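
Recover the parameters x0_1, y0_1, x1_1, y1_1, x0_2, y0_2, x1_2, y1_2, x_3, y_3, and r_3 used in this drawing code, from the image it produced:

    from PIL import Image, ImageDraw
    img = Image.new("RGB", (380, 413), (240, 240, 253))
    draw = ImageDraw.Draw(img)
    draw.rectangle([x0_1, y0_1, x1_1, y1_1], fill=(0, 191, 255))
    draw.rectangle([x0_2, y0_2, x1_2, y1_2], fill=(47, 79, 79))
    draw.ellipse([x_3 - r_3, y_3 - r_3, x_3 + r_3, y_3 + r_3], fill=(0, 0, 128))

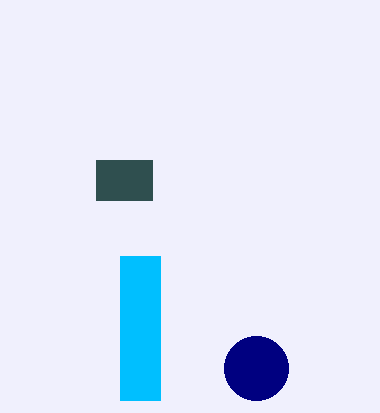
x0_1 = 120
y0_1 = 256
x1_1 = 160
y1_1 = 400
x0_2 = 96
y0_2 = 160
x1_2 = 152
y1_2 = 200
x_3 = 256
y_3 = 368
r_3 = 32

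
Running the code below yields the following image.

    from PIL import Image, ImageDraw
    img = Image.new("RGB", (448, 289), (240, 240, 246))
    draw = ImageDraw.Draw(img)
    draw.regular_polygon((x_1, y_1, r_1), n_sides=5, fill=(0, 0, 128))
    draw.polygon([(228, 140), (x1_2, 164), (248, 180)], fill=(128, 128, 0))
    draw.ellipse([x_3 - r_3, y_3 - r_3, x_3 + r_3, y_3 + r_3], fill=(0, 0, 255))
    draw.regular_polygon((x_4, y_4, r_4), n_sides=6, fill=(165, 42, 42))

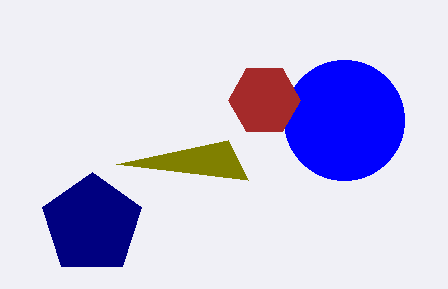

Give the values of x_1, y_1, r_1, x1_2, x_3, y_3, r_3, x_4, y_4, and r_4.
x_1 = 92, y_1 = 224, r_1 = 52, x1_2 = 116, x_3 = 344, y_3 = 120, r_3 = 60, x_4 = 264, y_4 = 100, r_4 = 36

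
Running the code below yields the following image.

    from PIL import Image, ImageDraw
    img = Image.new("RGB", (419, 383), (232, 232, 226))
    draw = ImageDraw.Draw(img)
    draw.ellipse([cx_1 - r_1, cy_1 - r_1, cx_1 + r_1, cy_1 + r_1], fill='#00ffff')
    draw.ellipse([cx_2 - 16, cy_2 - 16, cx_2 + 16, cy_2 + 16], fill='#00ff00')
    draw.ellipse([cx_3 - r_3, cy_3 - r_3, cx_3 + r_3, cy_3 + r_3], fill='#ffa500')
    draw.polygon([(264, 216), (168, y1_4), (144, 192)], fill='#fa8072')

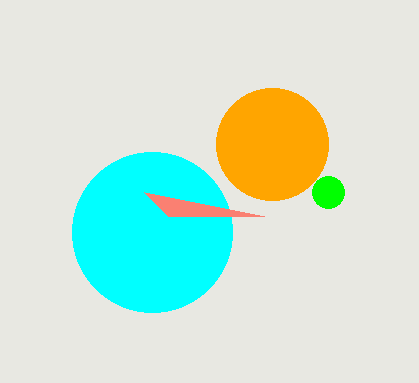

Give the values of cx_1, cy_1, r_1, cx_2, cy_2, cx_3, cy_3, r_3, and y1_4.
cx_1 = 152
cy_1 = 232
r_1 = 80
cx_2 = 328
cy_2 = 192
cx_3 = 272
cy_3 = 144
r_3 = 56
y1_4 = 216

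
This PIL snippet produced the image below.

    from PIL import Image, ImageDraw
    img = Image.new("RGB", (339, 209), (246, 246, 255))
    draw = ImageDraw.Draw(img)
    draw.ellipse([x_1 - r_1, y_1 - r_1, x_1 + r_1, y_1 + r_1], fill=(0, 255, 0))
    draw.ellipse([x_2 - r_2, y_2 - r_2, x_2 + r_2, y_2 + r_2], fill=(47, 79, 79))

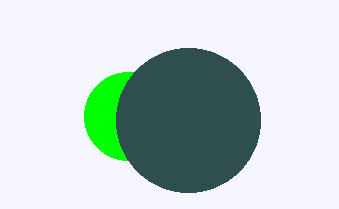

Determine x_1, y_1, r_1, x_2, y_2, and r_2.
x_1 = 128; y_1 = 116; r_1 = 44; x_2 = 188; y_2 = 120; r_2 = 72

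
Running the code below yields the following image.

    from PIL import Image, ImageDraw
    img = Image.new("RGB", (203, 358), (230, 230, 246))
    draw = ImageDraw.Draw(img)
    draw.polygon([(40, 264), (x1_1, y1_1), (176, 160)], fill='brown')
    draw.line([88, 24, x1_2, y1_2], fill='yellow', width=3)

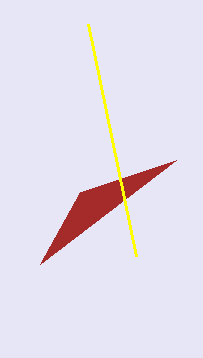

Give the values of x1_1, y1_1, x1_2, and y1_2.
x1_1 = 80; y1_1 = 192; x1_2 = 136; y1_2 = 256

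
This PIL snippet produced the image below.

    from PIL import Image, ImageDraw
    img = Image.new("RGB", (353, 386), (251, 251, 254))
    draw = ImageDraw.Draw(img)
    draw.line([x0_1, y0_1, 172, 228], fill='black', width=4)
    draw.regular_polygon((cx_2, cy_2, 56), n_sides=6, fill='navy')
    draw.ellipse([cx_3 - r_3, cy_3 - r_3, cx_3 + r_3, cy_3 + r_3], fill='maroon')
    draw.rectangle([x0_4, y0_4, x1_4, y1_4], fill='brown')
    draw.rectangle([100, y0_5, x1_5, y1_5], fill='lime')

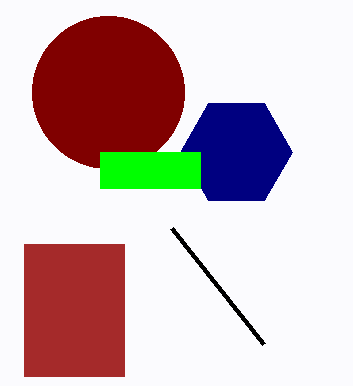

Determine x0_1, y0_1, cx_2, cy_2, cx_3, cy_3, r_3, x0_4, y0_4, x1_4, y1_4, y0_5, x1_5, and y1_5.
x0_1 = 264; y0_1 = 344; cx_2 = 236; cy_2 = 152; cx_3 = 108; cy_3 = 92; r_3 = 76; x0_4 = 24; y0_4 = 244; x1_4 = 124; y1_4 = 376; y0_5 = 152; x1_5 = 200; y1_5 = 188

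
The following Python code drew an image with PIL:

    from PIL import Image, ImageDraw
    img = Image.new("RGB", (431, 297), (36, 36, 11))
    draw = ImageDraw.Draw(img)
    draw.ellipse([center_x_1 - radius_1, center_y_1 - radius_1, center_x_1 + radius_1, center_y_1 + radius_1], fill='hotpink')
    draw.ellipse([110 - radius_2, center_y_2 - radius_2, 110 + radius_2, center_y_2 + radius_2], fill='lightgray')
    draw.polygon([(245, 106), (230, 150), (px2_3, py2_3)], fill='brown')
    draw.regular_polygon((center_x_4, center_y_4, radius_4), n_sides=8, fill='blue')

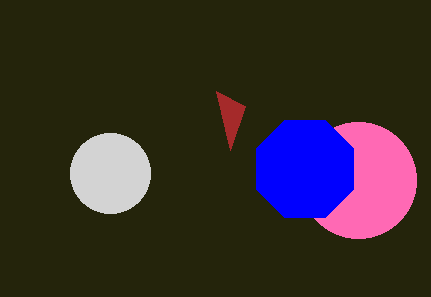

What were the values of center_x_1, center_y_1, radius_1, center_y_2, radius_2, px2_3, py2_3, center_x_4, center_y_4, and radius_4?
center_x_1 = 358
center_y_1 = 180
radius_1 = 58
center_y_2 = 173
radius_2 = 40
px2_3 = 216
py2_3 = 91
center_x_4 = 305
center_y_4 = 169
radius_4 = 53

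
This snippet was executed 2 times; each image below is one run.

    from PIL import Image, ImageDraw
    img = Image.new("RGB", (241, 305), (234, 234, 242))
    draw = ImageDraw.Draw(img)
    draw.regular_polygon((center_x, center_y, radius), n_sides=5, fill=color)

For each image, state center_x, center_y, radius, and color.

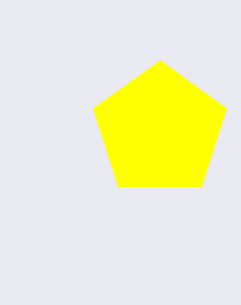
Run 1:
center_x = 160
center_y = 130
radius = 70
color = 'yellow'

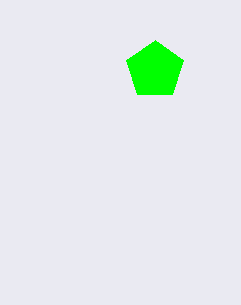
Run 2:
center_x = 155; center_y = 70; radius = 30; color = 'lime'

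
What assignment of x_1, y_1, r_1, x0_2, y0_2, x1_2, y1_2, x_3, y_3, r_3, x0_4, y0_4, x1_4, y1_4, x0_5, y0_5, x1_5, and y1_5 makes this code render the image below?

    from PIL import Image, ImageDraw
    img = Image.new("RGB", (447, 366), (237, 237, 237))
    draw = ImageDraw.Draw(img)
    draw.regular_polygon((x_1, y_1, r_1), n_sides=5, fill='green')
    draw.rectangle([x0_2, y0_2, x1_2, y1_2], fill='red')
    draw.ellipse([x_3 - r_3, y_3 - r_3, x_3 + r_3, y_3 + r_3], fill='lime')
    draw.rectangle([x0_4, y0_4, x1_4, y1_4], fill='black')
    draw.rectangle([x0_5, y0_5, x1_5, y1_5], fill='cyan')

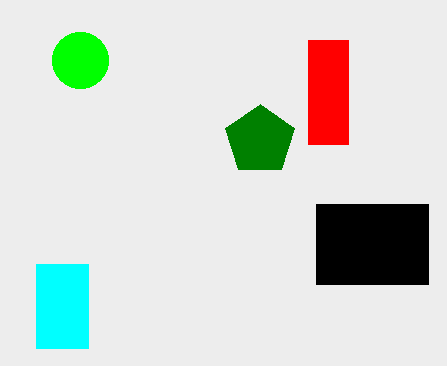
x_1 = 260; y_1 = 140; r_1 = 36; x0_2 = 308; y0_2 = 40; x1_2 = 348; y1_2 = 144; x_3 = 80; y_3 = 60; r_3 = 28; x0_4 = 316; y0_4 = 204; x1_4 = 428; y1_4 = 284; x0_5 = 36; y0_5 = 264; x1_5 = 88; y1_5 = 348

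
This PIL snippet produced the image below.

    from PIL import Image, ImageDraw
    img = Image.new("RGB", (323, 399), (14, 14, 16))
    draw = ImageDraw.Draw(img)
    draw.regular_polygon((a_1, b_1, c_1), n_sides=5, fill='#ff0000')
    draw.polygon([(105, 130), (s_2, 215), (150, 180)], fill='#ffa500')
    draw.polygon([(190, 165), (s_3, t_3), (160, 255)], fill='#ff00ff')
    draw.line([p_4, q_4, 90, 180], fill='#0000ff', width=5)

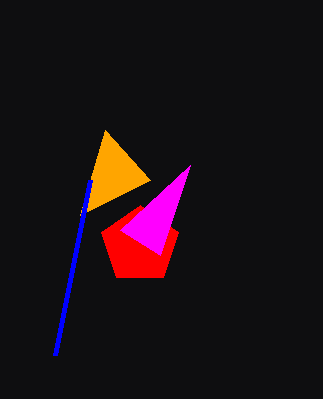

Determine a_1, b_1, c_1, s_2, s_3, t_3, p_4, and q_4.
a_1 = 140
b_1 = 245
c_1 = 40
s_2 = 80
s_3 = 120
t_3 = 230
p_4 = 55
q_4 = 355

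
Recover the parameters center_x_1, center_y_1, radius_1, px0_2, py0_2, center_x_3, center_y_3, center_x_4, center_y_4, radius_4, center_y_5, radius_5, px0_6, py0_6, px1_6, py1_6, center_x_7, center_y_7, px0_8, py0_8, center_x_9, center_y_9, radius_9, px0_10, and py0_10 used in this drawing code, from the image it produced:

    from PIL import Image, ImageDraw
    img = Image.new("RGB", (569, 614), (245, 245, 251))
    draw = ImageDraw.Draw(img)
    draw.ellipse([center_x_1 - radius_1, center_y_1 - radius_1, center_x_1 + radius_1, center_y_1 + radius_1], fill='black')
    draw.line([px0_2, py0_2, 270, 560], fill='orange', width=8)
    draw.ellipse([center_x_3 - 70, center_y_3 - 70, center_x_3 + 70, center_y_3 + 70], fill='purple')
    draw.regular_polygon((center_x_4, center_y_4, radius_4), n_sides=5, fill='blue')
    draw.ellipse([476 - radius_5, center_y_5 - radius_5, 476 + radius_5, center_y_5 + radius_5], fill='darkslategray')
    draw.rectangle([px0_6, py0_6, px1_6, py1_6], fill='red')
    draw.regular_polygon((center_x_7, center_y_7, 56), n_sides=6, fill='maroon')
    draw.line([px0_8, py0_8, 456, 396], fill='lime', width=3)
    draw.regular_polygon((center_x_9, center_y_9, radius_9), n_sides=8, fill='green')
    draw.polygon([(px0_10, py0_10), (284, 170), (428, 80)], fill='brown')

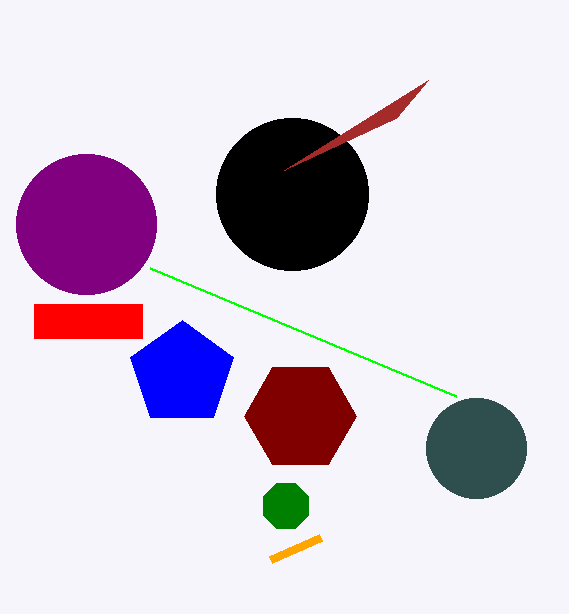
center_x_1 = 292, center_y_1 = 194, radius_1 = 76, px0_2 = 320, py0_2 = 538, center_x_3 = 86, center_y_3 = 224, center_x_4 = 182, center_y_4 = 374, radius_4 = 54, center_y_5 = 448, radius_5 = 50, px0_6 = 34, py0_6 = 304, px1_6 = 142, py1_6 = 338, center_x_7 = 300, center_y_7 = 416, px0_8 = 150, py0_8 = 268, center_x_9 = 286, center_y_9 = 506, radius_9 = 24, px0_10 = 396, py0_10 = 118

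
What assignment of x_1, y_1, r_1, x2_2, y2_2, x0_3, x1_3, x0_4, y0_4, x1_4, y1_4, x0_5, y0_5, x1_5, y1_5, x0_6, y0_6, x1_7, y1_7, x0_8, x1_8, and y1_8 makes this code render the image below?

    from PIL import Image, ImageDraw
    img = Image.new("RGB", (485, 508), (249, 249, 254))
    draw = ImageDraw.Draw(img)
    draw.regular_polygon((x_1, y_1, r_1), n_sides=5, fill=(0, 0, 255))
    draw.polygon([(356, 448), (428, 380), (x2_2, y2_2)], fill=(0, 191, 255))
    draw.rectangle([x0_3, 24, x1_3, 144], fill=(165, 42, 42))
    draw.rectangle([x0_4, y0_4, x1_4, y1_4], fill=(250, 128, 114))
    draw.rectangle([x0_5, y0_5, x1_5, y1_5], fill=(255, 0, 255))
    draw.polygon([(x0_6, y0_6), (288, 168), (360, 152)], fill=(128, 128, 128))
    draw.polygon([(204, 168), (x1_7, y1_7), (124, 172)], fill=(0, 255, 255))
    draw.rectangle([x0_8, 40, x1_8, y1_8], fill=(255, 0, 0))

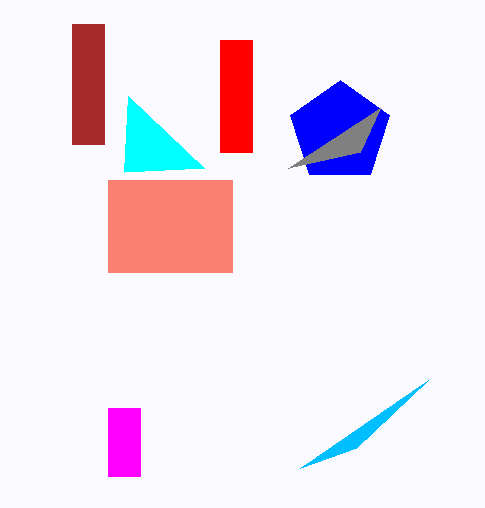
x_1 = 340; y_1 = 132; r_1 = 52; x2_2 = 300; y2_2 = 468; x0_3 = 72; x1_3 = 104; x0_4 = 108; y0_4 = 180; x1_4 = 232; y1_4 = 272; x0_5 = 108; y0_5 = 408; x1_5 = 140; y1_5 = 476; x0_6 = 380; y0_6 = 108; x1_7 = 128; y1_7 = 96; x0_8 = 220; x1_8 = 252; y1_8 = 152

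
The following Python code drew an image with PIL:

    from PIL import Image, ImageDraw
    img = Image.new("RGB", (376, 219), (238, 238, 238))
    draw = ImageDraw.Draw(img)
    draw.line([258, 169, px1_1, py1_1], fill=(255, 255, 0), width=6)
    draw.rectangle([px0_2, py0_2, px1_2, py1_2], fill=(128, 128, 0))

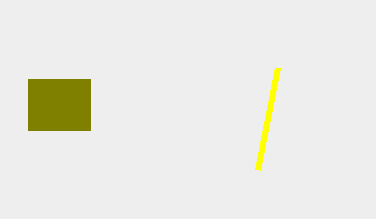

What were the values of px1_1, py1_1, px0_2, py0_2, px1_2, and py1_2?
px1_1 = 278, py1_1 = 67, px0_2 = 28, py0_2 = 79, px1_2 = 90, py1_2 = 130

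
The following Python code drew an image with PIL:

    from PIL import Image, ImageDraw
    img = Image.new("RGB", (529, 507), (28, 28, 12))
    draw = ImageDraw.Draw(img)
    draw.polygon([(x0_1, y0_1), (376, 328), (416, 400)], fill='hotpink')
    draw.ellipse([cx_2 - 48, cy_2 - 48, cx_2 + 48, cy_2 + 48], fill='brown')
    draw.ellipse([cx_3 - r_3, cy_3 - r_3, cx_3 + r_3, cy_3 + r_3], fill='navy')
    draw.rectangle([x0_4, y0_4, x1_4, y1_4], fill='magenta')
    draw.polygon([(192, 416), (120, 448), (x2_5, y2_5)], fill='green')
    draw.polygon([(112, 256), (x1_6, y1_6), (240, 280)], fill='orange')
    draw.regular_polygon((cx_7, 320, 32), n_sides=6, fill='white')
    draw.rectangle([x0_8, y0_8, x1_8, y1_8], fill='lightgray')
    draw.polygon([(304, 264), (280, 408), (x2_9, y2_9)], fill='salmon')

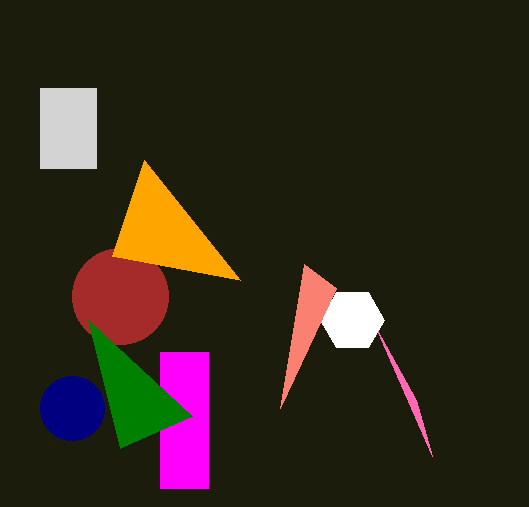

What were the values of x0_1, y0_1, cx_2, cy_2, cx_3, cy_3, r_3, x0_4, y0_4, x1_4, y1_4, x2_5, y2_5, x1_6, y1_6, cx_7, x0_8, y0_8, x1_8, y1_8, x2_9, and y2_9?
x0_1 = 432
y0_1 = 456
cx_2 = 120
cy_2 = 296
cx_3 = 72
cy_3 = 408
r_3 = 32
x0_4 = 160
y0_4 = 352
x1_4 = 208
y1_4 = 488
x2_5 = 88
y2_5 = 320
x1_6 = 144
y1_6 = 160
cx_7 = 352
x0_8 = 40
y0_8 = 88
x1_8 = 96
y1_8 = 168
x2_9 = 336
y2_9 = 288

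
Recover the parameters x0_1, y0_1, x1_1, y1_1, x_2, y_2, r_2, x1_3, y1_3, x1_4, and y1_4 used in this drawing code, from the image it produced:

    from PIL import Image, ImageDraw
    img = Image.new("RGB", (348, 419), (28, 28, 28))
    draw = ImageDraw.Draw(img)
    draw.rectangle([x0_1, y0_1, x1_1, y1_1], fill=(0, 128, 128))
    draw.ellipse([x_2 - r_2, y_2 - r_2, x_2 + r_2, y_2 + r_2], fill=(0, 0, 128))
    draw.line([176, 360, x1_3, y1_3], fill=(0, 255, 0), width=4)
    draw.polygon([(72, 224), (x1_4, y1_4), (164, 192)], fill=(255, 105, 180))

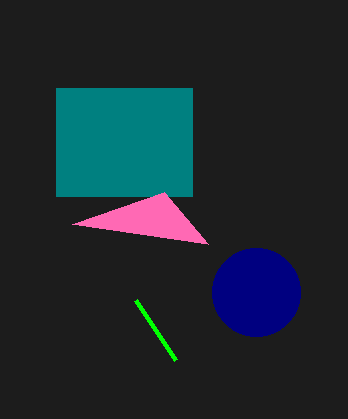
x0_1 = 56; y0_1 = 88; x1_1 = 192; y1_1 = 196; x_2 = 256; y_2 = 292; r_2 = 44; x1_3 = 136; y1_3 = 300; x1_4 = 208; y1_4 = 244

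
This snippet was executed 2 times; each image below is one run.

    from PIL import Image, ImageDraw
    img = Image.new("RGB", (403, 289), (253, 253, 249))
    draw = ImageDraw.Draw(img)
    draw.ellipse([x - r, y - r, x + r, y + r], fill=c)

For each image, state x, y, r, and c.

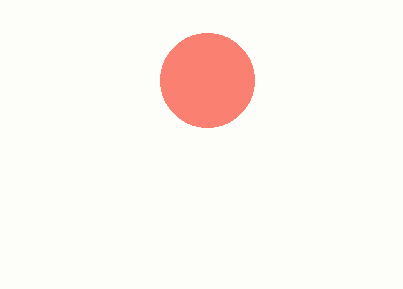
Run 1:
x = 207; y = 80; r = 47; c = 'salmon'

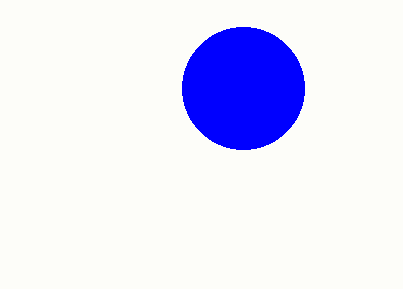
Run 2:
x = 243
y = 88
r = 61
c = 'blue'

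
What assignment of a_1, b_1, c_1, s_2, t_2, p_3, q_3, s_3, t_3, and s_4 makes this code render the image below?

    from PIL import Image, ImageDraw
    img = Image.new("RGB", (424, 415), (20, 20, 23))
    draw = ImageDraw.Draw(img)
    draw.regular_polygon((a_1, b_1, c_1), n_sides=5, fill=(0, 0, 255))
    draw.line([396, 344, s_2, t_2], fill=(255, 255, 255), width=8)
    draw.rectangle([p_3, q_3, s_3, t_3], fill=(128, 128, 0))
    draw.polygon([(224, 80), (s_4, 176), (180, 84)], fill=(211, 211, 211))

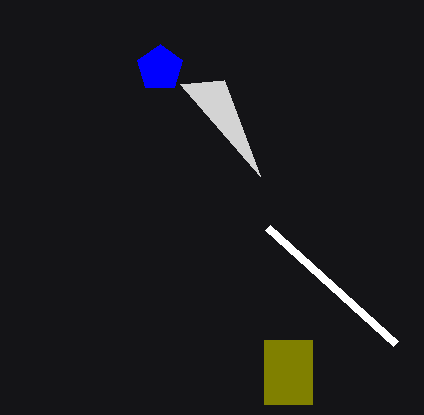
a_1 = 160; b_1 = 68; c_1 = 24; s_2 = 268; t_2 = 228; p_3 = 264; q_3 = 340; s_3 = 312; t_3 = 404; s_4 = 260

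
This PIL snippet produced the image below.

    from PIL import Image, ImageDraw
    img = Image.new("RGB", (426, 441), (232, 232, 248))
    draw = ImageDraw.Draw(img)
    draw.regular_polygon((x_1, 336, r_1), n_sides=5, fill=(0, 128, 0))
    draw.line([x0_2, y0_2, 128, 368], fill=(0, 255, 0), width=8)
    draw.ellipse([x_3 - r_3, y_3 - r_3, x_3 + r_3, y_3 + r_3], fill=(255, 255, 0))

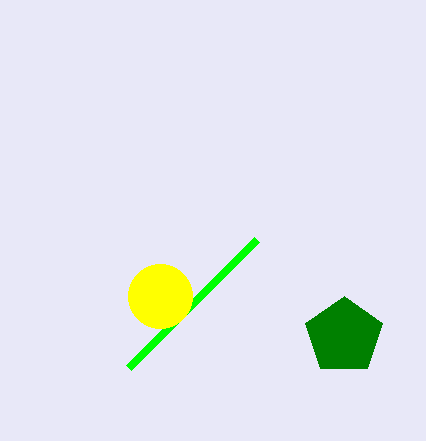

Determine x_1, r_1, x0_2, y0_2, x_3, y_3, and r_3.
x_1 = 344, r_1 = 40, x0_2 = 256, y0_2 = 240, x_3 = 160, y_3 = 296, r_3 = 32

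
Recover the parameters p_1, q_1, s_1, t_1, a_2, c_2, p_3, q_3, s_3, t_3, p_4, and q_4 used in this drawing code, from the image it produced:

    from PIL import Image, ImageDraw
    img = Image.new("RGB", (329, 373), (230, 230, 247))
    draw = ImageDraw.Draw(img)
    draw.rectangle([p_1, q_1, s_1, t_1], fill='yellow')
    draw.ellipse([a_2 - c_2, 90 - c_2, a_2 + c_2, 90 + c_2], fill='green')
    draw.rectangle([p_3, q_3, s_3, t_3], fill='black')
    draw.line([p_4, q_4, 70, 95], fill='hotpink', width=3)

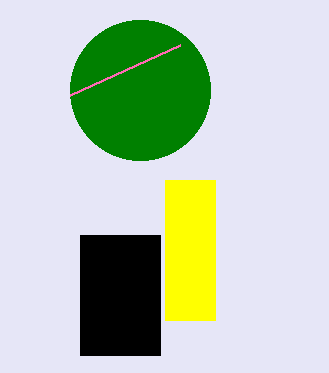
p_1 = 165
q_1 = 180
s_1 = 215
t_1 = 320
a_2 = 140
c_2 = 70
p_3 = 80
q_3 = 235
s_3 = 160
t_3 = 355
p_4 = 180
q_4 = 45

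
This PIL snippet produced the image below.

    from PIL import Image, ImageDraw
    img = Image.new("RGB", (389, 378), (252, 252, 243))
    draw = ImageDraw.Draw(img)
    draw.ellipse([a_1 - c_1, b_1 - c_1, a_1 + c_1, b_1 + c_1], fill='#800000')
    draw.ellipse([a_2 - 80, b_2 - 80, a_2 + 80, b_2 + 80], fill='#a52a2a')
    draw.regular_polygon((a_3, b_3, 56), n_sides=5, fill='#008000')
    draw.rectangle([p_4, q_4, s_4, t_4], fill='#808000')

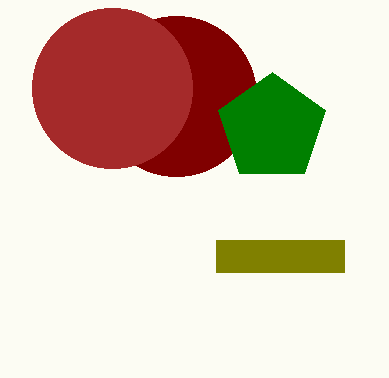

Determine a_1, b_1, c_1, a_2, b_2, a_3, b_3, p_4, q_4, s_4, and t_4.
a_1 = 176
b_1 = 96
c_1 = 80
a_2 = 112
b_2 = 88
a_3 = 272
b_3 = 128
p_4 = 216
q_4 = 240
s_4 = 344
t_4 = 272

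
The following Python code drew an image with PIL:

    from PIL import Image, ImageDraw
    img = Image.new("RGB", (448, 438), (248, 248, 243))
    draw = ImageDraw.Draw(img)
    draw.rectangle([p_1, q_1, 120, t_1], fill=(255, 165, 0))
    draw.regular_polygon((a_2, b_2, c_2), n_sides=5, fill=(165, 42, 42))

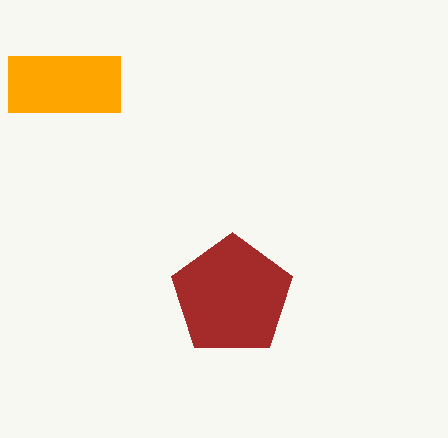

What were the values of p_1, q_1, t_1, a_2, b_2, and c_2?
p_1 = 8
q_1 = 56
t_1 = 112
a_2 = 232
b_2 = 296
c_2 = 64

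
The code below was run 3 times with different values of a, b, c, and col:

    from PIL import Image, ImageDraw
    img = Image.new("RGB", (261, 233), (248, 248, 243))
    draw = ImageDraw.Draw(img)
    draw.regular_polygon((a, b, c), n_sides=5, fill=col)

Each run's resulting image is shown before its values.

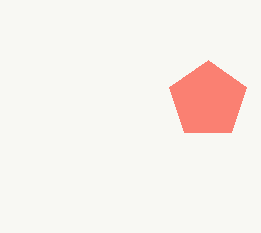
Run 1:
a = 208, b = 100, c = 40, col = 'salmon'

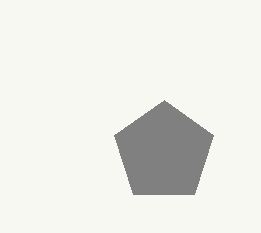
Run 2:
a = 164
b = 152
c = 52
col = 'gray'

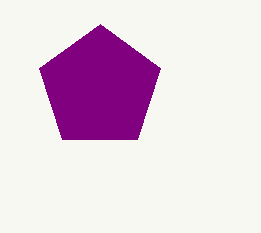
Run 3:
a = 100
b = 88
c = 64
col = 'purple'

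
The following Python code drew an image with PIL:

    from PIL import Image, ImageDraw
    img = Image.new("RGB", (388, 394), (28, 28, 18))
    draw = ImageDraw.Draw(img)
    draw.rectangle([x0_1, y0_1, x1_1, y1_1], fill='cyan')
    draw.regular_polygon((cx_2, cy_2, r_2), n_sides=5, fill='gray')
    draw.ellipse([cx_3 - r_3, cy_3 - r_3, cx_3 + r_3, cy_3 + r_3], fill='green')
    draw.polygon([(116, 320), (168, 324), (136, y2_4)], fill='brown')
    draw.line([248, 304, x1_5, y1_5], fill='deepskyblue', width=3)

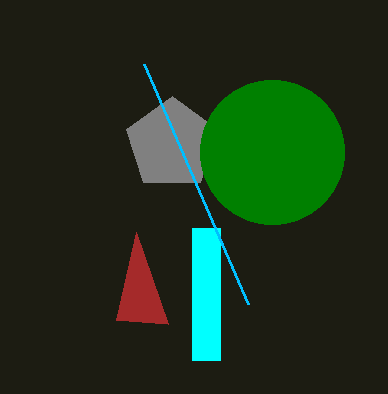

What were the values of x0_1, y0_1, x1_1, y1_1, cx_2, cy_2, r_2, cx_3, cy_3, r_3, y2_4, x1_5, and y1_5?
x0_1 = 192, y0_1 = 228, x1_1 = 220, y1_1 = 360, cx_2 = 172, cy_2 = 144, r_2 = 48, cx_3 = 272, cy_3 = 152, r_3 = 72, y2_4 = 232, x1_5 = 144, y1_5 = 64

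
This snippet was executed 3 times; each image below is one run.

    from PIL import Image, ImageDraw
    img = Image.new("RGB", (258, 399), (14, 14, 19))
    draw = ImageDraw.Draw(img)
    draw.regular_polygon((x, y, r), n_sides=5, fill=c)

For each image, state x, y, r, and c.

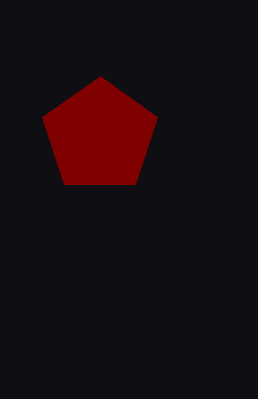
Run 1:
x = 100
y = 136
r = 60
c = 'maroon'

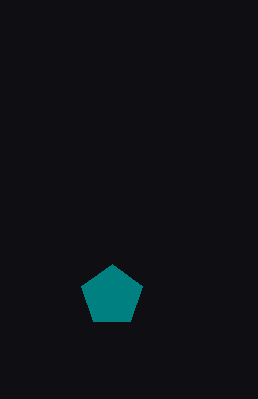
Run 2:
x = 112
y = 296
r = 32
c = 'teal'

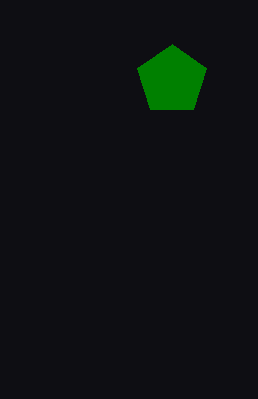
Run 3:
x = 172; y = 80; r = 36; c = 'green'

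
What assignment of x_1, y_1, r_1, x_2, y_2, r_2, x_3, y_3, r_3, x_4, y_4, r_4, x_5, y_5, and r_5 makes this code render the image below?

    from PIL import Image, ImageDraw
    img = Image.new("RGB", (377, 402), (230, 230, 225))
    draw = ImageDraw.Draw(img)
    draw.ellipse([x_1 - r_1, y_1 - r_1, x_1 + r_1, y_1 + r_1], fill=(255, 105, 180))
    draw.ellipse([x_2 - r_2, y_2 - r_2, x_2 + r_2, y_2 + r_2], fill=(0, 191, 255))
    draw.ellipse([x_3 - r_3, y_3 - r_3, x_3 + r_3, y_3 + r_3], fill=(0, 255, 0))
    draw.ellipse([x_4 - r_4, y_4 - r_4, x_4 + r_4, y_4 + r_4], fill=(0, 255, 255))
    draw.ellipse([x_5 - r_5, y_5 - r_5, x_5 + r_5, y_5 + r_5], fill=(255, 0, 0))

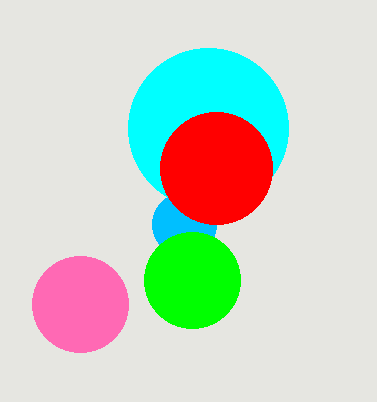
x_1 = 80, y_1 = 304, r_1 = 48, x_2 = 184, y_2 = 224, r_2 = 32, x_3 = 192, y_3 = 280, r_3 = 48, x_4 = 208, y_4 = 128, r_4 = 80, x_5 = 216, y_5 = 168, r_5 = 56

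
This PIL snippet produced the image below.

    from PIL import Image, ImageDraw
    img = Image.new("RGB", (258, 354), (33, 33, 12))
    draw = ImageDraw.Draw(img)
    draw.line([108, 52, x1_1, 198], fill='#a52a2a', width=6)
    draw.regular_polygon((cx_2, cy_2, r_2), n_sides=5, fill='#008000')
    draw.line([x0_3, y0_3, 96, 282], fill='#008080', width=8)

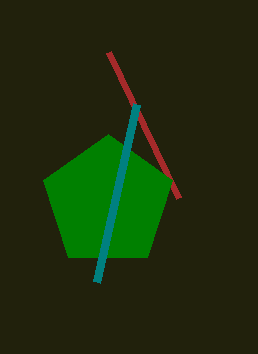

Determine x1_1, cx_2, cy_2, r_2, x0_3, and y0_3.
x1_1 = 178, cx_2 = 108, cy_2 = 202, r_2 = 68, x0_3 = 136, y0_3 = 104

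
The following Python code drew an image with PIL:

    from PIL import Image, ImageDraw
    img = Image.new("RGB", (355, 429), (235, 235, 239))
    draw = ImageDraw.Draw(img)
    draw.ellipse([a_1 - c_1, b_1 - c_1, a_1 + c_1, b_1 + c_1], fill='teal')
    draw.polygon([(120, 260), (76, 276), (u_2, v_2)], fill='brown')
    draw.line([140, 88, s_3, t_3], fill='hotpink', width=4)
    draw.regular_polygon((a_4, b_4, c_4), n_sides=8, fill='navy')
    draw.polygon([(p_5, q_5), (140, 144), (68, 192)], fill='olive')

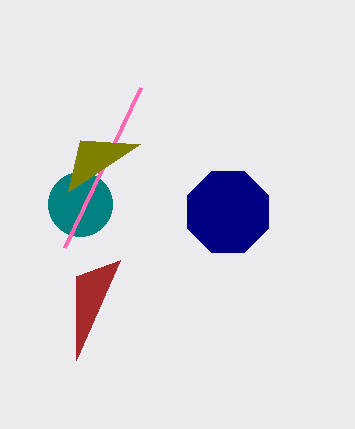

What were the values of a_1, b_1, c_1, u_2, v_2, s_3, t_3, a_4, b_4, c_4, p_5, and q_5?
a_1 = 80, b_1 = 204, c_1 = 32, u_2 = 76, v_2 = 360, s_3 = 64, t_3 = 248, a_4 = 228, b_4 = 212, c_4 = 44, p_5 = 80, q_5 = 140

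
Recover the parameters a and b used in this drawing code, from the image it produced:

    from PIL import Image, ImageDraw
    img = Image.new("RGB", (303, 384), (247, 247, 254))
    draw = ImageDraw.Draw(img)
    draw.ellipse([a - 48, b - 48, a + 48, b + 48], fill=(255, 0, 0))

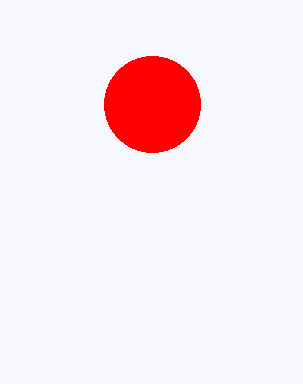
a = 152; b = 104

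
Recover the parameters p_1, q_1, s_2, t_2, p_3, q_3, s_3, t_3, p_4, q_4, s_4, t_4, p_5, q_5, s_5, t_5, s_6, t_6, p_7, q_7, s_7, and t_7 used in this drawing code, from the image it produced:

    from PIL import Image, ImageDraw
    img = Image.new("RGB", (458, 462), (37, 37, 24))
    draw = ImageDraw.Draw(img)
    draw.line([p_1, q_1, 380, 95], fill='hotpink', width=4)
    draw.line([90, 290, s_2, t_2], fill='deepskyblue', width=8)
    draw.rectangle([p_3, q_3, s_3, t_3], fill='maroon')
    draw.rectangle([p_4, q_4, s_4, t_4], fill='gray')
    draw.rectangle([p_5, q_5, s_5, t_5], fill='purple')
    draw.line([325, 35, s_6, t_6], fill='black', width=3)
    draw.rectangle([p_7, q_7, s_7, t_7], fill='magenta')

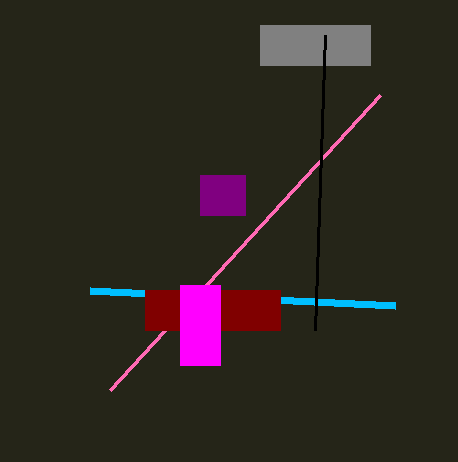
p_1 = 110
q_1 = 390
s_2 = 395
t_2 = 305
p_3 = 145
q_3 = 290
s_3 = 280
t_3 = 330
p_4 = 260
q_4 = 25
s_4 = 370
t_4 = 65
p_5 = 200
q_5 = 175
s_5 = 245
t_5 = 215
s_6 = 315
t_6 = 330
p_7 = 180
q_7 = 285
s_7 = 220
t_7 = 365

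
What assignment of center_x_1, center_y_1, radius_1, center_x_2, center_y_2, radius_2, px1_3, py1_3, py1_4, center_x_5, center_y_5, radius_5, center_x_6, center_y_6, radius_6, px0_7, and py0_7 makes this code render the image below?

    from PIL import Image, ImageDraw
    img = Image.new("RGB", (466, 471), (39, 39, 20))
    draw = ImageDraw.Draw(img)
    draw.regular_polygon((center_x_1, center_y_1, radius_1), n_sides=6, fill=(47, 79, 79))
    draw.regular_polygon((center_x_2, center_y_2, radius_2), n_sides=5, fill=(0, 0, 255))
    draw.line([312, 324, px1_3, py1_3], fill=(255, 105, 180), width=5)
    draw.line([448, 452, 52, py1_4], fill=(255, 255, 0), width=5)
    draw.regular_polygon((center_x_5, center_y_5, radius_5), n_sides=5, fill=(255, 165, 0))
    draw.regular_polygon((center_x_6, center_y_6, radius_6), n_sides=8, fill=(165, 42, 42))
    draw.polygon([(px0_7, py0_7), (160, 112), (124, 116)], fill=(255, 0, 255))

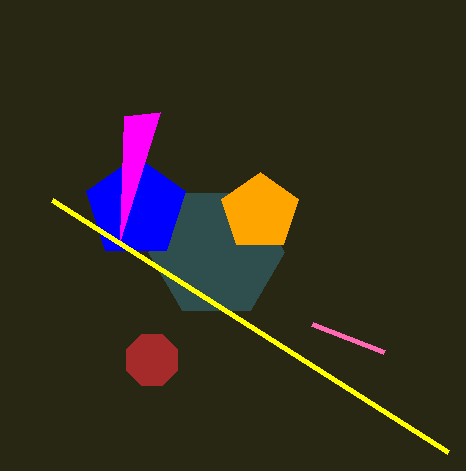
center_x_1 = 216
center_y_1 = 252
radius_1 = 68
center_x_2 = 136
center_y_2 = 208
radius_2 = 52
px1_3 = 384
py1_3 = 352
py1_4 = 200
center_x_5 = 260
center_y_5 = 212
radius_5 = 40
center_x_6 = 152
center_y_6 = 360
radius_6 = 28
px0_7 = 120
py0_7 = 240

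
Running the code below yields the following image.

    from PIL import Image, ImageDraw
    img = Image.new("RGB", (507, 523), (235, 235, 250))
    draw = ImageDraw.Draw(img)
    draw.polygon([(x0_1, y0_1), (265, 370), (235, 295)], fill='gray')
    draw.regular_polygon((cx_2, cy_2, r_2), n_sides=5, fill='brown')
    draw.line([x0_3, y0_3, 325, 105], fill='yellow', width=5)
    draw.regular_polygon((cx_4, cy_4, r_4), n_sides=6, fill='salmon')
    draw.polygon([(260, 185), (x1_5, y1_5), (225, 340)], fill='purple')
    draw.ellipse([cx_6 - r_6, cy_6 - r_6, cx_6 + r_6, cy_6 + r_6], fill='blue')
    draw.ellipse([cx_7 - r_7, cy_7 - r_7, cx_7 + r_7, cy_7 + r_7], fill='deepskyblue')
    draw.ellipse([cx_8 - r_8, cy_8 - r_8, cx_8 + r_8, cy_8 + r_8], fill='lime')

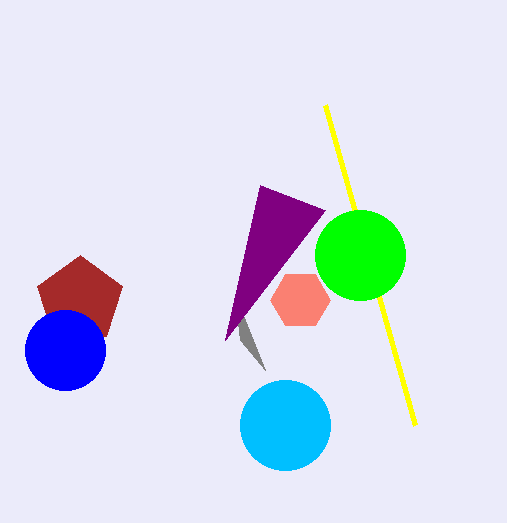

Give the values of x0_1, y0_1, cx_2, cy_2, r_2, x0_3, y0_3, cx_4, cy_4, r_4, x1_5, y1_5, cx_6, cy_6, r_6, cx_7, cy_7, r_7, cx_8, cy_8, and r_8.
x0_1 = 240
y0_1 = 340
cx_2 = 80
cy_2 = 300
r_2 = 45
x0_3 = 415
y0_3 = 425
cx_4 = 300
cy_4 = 300
r_4 = 30
x1_5 = 325
y1_5 = 210
cx_6 = 65
cy_6 = 350
r_6 = 40
cx_7 = 285
cy_7 = 425
r_7 = 45
cx_8 = 360
cy_8 = 255
r_8 = 45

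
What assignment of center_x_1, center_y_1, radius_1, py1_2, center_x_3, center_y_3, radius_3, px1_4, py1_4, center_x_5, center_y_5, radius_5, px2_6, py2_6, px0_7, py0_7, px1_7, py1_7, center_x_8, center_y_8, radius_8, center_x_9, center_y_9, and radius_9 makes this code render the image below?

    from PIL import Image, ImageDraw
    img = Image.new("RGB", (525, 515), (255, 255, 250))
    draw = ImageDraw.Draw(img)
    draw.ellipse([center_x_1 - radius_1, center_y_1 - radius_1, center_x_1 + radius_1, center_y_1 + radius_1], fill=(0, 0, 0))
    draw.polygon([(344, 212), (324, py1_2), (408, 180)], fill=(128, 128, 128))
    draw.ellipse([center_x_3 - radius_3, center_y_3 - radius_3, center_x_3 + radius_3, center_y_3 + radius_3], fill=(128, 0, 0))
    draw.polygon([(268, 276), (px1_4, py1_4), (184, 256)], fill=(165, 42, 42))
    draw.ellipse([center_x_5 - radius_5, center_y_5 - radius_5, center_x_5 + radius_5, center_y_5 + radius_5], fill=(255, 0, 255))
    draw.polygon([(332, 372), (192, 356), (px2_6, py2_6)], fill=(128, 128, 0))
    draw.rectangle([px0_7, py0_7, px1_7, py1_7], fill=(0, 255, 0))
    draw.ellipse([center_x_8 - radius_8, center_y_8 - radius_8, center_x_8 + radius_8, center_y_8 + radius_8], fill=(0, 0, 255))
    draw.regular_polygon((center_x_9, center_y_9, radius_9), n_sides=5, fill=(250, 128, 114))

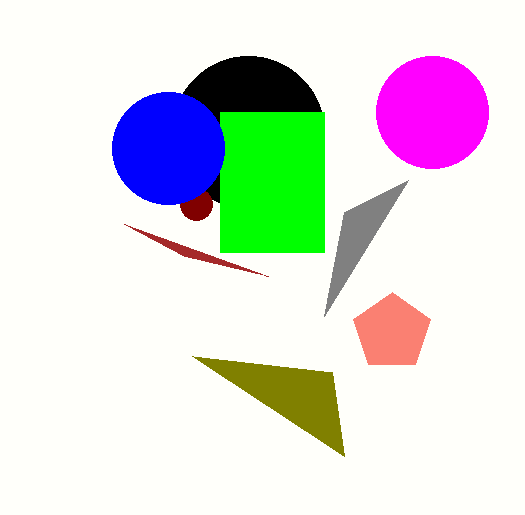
center_x_1 = 248, center_y_1 = 132, radius_1 = 76, py1_2 = 316, center_x_3 = 196, center_y_3 = 204, radius_3 = 16, px1_4 = 124, py1_4 = 224, center_x_5 = 432, center_y_5 = 112, radius_5 = 56, px2_6 = 344, py2_6 = 456, px0_7 = 220, py0_7 = 112, px1_7 = 324, py1_7 = 252, center_x_8 = 168, center_y_8 = 148, radius_8 = 56, center_x_9 = 392, center_y_9 = 332, radius_9 = 40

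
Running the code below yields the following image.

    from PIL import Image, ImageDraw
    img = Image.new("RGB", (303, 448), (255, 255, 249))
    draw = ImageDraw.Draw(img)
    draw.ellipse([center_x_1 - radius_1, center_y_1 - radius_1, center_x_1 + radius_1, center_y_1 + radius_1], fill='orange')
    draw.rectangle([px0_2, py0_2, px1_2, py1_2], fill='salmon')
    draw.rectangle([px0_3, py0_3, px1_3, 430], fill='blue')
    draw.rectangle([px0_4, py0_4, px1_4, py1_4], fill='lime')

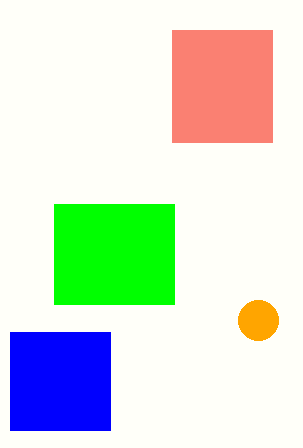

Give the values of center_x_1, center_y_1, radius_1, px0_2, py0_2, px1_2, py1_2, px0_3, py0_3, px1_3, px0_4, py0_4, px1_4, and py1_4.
center_x_1 = 258, center_y_1 = 320, radius_1 = 20, px0_2 = 172, py0_2 = 30, px1_2 = 272, py1_2 = 142, px0_3 = 10, py0_3 = 332, px1_3 = 110, px0_4 = 54, py0_4 = 204, px1_4 = 174, py1_4 = 304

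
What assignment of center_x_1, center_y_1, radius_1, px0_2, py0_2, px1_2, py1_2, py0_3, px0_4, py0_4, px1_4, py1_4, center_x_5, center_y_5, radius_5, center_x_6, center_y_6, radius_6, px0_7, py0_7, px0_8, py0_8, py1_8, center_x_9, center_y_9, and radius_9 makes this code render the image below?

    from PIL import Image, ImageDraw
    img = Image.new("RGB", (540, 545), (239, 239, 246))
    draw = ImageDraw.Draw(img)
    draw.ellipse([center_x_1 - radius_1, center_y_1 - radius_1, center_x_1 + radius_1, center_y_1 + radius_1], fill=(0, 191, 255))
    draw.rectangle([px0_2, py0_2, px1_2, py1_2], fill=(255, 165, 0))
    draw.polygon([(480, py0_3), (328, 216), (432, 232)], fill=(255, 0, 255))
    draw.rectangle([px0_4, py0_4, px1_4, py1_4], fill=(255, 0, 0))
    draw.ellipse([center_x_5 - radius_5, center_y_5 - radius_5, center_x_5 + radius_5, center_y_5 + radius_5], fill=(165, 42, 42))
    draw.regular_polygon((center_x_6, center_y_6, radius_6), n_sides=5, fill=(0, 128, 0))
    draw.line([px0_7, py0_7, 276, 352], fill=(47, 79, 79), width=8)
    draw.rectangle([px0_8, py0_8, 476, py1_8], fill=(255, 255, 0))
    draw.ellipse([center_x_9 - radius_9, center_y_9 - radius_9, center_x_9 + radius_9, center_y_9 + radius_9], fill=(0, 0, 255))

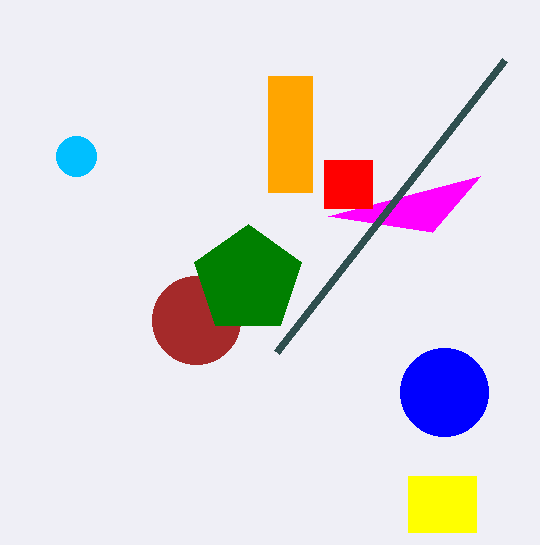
center_x_1 = 76, center_y_1 = 156, radius_1 = 20, px0_2 = 268, py0_2 = 76, px1_2 = 312, py1_2 = 192, py0_3 = 176, px0_4 = 324, py0_4 = 160, px1_4 = 372, py1_4 = 208, center_x_5 = 196, center_y_5 = 320, radius_5 = 44, center_x_6 = 248, center_y_6 = 280, radius_6 = 56, px0_7 = 504, py0_7 = 60, px0_8 = 408, py0_8 = 476, py1_8 = 532, center_x_9 = 444, center_y_9 = 392, radius_9 = 44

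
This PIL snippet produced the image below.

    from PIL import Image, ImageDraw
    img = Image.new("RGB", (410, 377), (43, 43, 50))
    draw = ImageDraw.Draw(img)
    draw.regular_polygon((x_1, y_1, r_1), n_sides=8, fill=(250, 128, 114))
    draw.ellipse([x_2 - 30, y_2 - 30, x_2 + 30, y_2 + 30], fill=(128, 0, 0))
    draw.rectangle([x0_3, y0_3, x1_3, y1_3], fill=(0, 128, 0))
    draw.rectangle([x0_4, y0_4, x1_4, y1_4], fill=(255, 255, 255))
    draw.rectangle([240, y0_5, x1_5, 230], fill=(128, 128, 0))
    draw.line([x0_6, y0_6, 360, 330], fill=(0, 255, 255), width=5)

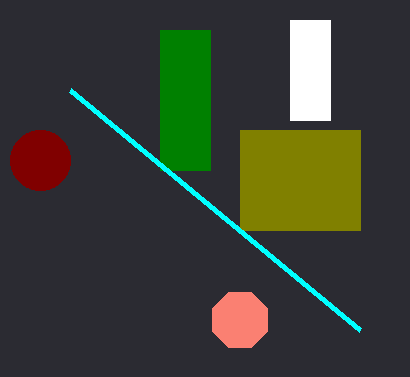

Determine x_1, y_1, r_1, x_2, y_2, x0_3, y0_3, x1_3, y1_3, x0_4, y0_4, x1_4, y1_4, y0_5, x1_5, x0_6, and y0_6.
x_1 = 240; y_1 = 320; r_1 = 30; x_2 = 40; y_2 = 160; x0_3 = 160; y0_3 = 30; x1_3 = 210; y1_3 = 170; x0_4 = 290; y0_4 = 20; x1_4 = 330; y1_4 = 120; y0_5 = 130; x1_5 = 360; x0_6 = 70; y0_6 = 90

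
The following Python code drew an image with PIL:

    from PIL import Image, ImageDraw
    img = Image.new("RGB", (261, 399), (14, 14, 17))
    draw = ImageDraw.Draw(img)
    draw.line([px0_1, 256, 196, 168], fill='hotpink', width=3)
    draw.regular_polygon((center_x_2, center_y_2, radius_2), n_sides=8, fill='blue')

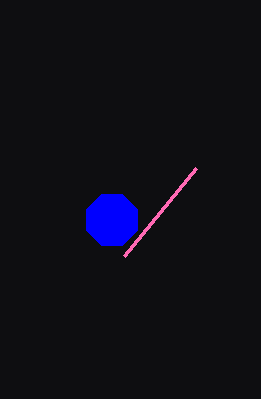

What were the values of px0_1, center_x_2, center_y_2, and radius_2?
px0_1 = 124
center_x_2 = 112
center_y_2 = 220
radius_2 = 28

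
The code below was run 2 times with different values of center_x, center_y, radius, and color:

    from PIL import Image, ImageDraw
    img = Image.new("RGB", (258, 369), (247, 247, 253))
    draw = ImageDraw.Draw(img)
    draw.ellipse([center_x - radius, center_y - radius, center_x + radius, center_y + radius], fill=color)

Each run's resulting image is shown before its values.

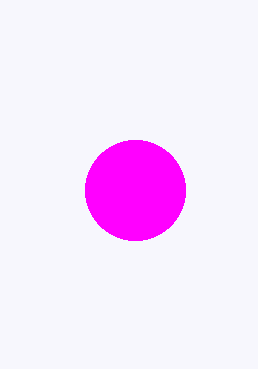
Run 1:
center_x = 135, center_y = 190, radius = 50, color = 'magenta'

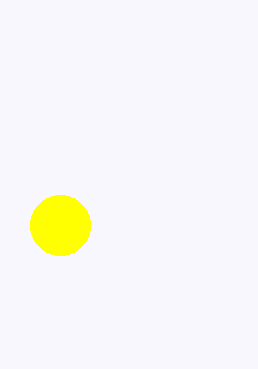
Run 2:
center_x = 60; center_y = 225; radius = 30; color = 'yellow'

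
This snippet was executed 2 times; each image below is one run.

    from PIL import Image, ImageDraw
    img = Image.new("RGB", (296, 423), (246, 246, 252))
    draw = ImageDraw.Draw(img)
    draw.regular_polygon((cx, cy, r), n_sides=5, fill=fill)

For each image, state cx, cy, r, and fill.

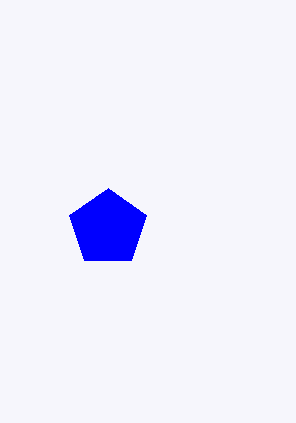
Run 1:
cx = 108
cy = 228
r = 40
fill = 'blue'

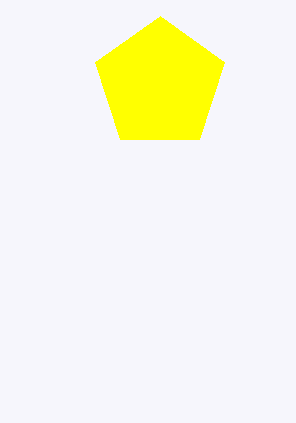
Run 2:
cx = 160, cy = 84, r = 68, fill = 'yellow'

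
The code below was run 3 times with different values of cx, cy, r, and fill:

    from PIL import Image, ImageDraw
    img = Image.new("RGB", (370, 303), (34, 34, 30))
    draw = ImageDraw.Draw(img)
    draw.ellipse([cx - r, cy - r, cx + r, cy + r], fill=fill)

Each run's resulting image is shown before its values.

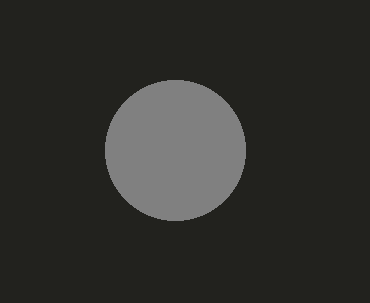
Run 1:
cx = 175; cy = 150; r = 70; fill = 'gray'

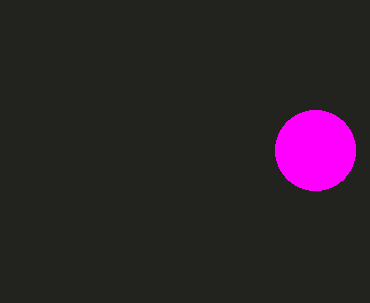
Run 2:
cx = 315; cy = 150; r = 40; fill = 'magenta'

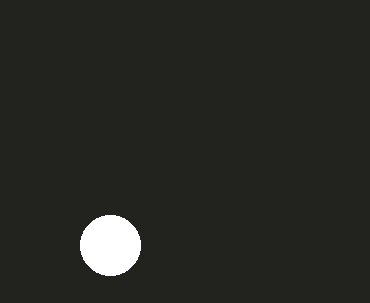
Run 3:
cx = 110
cy = 245
r = 30
fill = 'white'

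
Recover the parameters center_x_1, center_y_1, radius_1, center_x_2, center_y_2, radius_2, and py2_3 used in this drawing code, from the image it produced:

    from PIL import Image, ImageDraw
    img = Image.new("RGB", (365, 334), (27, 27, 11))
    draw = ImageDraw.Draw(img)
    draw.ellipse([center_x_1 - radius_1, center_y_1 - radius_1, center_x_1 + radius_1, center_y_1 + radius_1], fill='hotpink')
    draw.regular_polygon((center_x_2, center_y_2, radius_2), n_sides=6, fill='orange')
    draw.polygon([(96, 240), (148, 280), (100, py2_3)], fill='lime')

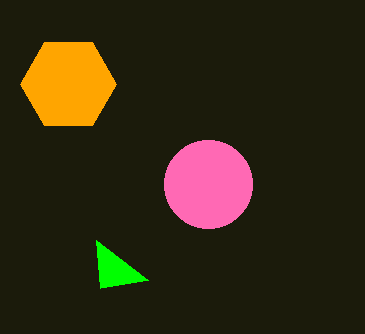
center_x_1 = 208; center_y_1 = 184; radius_1 = 44; center_x_2 = 68; center_y_2 = 84; radius_2 = 48; py2_3 = 288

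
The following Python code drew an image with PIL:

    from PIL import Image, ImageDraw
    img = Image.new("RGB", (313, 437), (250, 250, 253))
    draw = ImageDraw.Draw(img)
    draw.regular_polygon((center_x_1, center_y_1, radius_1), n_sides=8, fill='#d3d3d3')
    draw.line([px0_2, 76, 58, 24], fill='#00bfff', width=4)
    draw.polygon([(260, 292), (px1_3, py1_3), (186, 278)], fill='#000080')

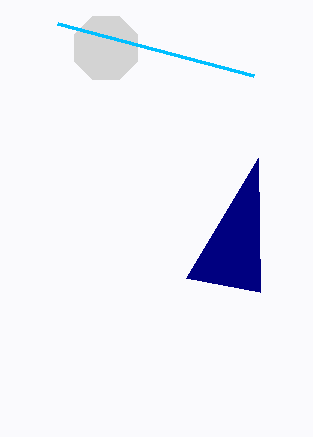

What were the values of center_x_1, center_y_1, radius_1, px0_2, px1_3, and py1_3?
center_x_1 = 106, center_y_1 = 48, radius_1 = 34, px0_2 = 254, px1_3 = 258, py1_3 = 158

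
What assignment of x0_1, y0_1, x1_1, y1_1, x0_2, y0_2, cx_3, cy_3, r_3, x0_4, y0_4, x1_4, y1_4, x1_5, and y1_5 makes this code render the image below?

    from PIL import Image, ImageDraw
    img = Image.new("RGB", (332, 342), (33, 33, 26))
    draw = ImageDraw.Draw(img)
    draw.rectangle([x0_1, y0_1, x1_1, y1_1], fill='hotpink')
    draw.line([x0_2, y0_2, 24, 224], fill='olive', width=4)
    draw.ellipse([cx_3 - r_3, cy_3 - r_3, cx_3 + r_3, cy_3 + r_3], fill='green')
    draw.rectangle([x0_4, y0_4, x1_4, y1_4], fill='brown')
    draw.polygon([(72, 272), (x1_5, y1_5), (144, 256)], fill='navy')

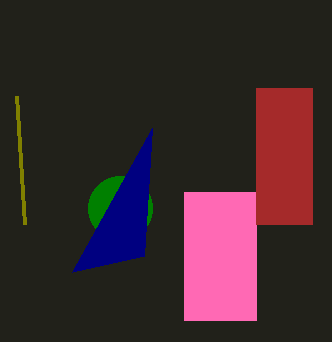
x0_1 = 184; y0_1 = 192; x1_1 = 256; y1_1 = 320; x0_2 = 16; y0_2 = 96; cx_3 = 120; cy_3 = 208; r_3 = 32; x0_4 = 256; y0_4 = 88; x1_4 = 312; y1_4 = 224; x1_5 = 152; y1_5 = 128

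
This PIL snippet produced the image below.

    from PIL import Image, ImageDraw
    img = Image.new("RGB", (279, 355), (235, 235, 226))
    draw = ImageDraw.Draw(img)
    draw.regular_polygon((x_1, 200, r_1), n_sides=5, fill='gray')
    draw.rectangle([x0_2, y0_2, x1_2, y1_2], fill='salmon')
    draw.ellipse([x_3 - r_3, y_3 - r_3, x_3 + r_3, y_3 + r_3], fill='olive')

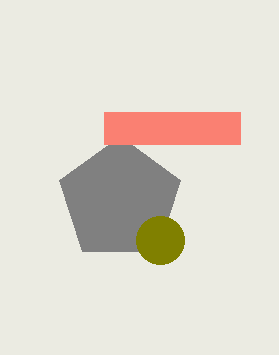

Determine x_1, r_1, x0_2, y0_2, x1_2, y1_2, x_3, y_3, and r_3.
x_1 = 120
r_1 = 64
x0_2 = 104
y0_2 = 112
x1_2 = 240
y1_2 = 144
x_3 = 160
y_3 = 240
r_3 = 24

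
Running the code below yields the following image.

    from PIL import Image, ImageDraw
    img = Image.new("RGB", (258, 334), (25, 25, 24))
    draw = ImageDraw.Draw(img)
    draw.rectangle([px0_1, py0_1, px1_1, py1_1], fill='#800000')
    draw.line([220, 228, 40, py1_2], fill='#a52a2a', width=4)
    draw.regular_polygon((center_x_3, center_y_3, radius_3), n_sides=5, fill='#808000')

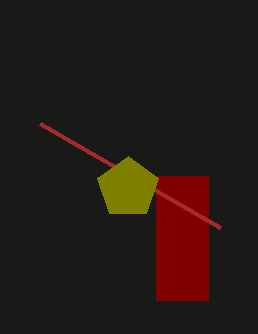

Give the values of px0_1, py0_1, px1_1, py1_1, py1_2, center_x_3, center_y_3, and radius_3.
px0_1 = 156
py0_1 = 176
px1_1 = 208
py1_1 = 300
py1_2 = 124
center_x_3 = 128
center_y_3 = 188
radius_3 = 32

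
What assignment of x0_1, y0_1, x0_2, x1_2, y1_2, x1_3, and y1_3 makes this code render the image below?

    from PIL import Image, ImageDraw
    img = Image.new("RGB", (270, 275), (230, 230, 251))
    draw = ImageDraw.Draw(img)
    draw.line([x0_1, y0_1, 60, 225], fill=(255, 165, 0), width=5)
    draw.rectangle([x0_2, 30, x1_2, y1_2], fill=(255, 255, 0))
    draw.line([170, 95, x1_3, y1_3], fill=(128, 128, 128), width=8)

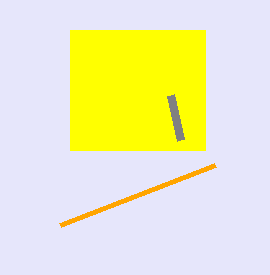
x0_1 = 215, y0_1 = 165, x0_2 = 70, x1_2 = 205, y1_2 = 150, x1_3 = 180, y1_3 = 140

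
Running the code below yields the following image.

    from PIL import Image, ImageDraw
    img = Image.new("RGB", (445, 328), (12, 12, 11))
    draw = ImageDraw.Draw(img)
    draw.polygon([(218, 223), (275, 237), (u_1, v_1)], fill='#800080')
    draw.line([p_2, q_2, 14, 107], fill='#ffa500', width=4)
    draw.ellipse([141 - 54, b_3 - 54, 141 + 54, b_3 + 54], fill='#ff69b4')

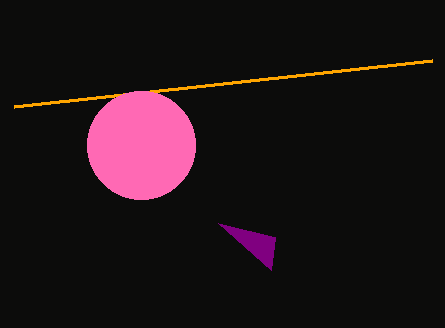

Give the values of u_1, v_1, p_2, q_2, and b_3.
u_1 = 271; v_1 = 270; p_2 = 432; q_2 = 61; b_3 = 145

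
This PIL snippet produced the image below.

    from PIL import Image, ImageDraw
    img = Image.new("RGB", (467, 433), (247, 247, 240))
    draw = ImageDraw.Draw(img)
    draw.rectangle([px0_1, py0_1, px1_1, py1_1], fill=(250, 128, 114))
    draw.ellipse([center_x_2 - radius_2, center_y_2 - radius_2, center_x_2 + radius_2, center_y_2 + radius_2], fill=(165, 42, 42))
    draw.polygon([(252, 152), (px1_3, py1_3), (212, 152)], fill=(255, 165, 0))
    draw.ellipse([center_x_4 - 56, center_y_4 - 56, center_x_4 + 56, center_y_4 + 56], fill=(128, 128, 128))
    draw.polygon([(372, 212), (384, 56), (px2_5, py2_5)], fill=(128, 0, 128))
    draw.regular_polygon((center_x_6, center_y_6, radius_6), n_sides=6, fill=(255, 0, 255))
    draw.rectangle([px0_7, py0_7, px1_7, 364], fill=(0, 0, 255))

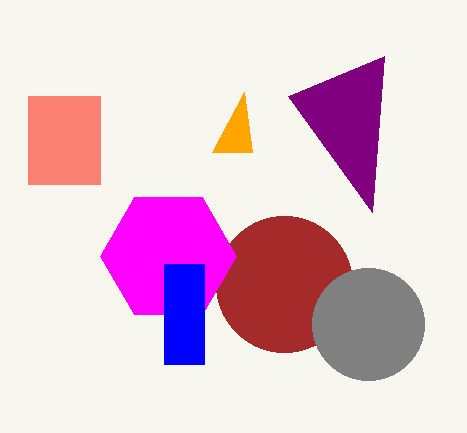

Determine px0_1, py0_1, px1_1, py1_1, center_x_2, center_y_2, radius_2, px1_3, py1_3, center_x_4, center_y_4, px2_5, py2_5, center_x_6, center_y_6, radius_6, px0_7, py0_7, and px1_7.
px0_1 = 28, py0_1 = 96, px1_1 = 100, py1_1 = 184, center_x_2 = 284, center_y_2 = 284, radius_2 = 68, px1_3 = 244, py1_3 = 92, center_x_4 = 368, center_y_4 = 324, px2_5 = 288, py2_5 = 96, center_x_6 = 168, center_y_6 = 256, radius_6 = 68, px0_7 = 164, py0_7 = 264, px1_7 = 204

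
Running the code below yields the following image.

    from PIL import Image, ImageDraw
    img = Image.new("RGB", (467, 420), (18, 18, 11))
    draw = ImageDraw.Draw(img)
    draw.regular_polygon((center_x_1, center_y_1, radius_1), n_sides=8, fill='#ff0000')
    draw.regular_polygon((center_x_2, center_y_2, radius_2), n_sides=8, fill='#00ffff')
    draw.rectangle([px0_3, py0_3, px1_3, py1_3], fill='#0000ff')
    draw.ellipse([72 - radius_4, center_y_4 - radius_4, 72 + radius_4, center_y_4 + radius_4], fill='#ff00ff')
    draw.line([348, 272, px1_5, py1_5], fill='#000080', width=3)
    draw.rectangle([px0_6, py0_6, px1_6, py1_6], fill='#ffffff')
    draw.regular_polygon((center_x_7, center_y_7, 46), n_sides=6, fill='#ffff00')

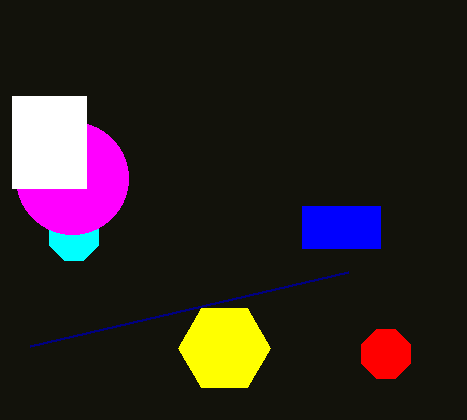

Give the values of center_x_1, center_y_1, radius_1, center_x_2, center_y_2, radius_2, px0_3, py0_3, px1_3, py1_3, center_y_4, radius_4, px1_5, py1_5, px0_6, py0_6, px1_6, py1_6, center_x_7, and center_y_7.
center_x_1 = 386, center_y_1 = 354, radius_1 = 26, center_x_2 = 74, center_y_2 = 236, radius_2 = 26, px0_3 = 302, py0_3 = 206, px1_3 = 380, py1_3 = 248, center_y_4 = 178, radius_4 = 56, px1_5 = 30, py1_5 = 346, px0_6 = 12, py0_6 = 96, px1_6 = 86, py1_6 = 188, center_x_7 = 224, center_y_7 = 348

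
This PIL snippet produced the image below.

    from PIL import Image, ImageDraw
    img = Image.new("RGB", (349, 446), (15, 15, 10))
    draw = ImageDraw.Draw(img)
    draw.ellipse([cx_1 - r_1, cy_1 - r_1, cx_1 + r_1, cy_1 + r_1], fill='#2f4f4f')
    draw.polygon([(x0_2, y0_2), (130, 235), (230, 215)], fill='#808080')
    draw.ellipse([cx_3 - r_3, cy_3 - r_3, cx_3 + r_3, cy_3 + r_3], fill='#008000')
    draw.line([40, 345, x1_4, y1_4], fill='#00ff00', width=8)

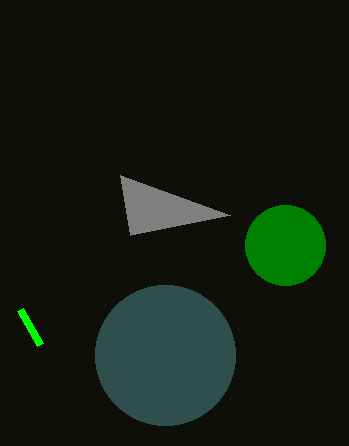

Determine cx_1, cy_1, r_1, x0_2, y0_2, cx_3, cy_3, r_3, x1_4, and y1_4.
cx_1 = 165; cy_1 = 355; r_1 = 70; x0_2 = 120; y0_2 = 175; cx_3 = 285; cy_3 = 245; r_3 = 40; x1_4 = 20; y1_4 = 310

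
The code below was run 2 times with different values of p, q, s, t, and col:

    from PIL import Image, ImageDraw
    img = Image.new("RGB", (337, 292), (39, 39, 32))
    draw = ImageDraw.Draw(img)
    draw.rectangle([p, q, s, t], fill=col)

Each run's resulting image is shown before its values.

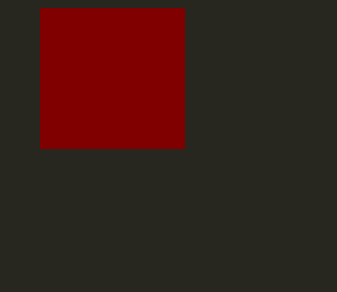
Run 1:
p = 40, q = 8, s = 184, t = 148, col = 'maroon'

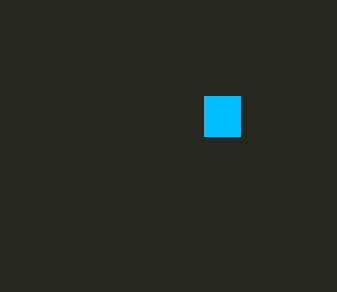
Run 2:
p = 204
q = 96
s = 240
t = 136
col = 'deepskyblue'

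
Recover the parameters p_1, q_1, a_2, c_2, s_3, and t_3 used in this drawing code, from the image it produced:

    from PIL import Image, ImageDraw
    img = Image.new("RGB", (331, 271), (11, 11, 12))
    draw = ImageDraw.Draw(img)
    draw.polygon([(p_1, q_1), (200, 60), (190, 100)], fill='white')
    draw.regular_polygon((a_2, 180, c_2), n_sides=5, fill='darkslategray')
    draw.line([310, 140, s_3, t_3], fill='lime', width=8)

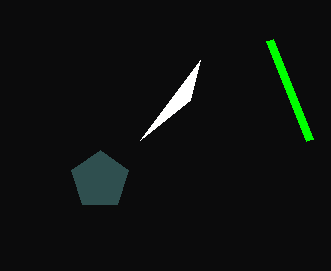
p_1 = 140, q_1 = 140, a_2 = 100, c_2 = 30, s_3 = 270, t_3 = 40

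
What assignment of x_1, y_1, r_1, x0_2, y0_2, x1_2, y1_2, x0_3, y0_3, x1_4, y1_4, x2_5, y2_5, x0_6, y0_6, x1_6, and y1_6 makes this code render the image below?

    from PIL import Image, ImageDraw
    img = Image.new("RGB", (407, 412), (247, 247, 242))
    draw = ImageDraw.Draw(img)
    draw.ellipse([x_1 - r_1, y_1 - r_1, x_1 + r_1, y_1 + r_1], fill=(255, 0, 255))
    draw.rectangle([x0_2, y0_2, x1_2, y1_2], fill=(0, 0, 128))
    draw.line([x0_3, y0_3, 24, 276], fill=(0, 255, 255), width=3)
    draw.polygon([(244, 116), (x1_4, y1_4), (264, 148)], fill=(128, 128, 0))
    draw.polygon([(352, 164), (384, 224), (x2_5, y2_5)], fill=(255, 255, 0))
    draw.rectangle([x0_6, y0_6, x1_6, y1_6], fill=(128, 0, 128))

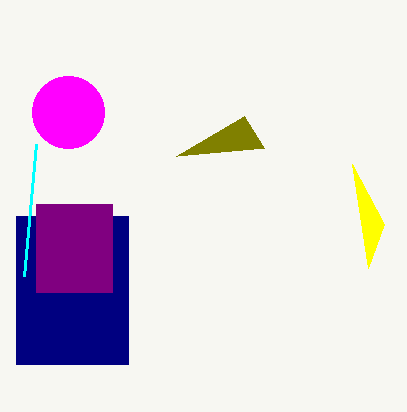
x_1 = 68, y_1 = 112, r_1 = 36, x0_2 = 16, y0_2 = 216, x1_2 = 128, y1_2 = 364, x0_3 = 36, y0_3 = 144, x1_4 = 176, y1_4 = 156, x2_5 = 368, y2_5 = 268, x0_6 = 36, y0_6 = 204, x1_6 = 112, y1_6 = 292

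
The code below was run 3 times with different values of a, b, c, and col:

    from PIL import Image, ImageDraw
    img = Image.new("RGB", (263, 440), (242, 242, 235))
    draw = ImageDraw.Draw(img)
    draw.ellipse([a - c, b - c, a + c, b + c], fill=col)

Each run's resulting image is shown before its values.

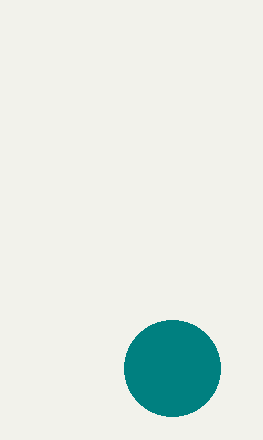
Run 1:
a = 172; b = 368; c = 48; col = 'teal'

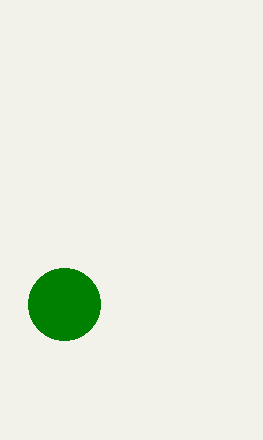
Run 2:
a = 64
b = 304
c = 36
col = 'green'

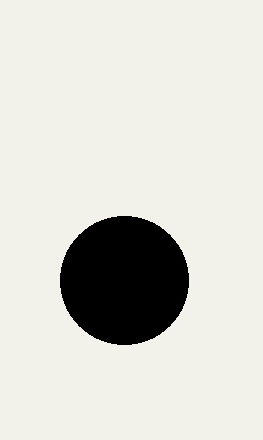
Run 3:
a = 124
b = 280
c = 64
col = 'black'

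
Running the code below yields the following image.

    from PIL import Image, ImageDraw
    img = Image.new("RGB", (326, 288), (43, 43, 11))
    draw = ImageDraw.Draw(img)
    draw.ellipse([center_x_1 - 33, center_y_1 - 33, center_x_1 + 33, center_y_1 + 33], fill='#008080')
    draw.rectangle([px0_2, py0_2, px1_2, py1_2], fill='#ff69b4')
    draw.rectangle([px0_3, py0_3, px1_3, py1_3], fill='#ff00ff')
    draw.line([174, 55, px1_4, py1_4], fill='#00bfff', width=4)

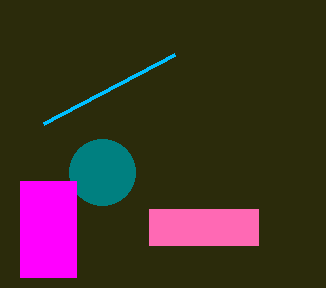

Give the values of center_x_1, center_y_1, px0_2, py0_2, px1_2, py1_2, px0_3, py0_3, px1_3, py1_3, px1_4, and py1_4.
center_x_1 = 102, center_y_1 = 172, px0_2 = 149, py0_2 = 209, px1_2 = 258, py1_2 = 245, px0_3 = 20, py0_3 = 181, px1_3 = 76, py1_3 = 277, px1_4 = 43, py1_4 = 124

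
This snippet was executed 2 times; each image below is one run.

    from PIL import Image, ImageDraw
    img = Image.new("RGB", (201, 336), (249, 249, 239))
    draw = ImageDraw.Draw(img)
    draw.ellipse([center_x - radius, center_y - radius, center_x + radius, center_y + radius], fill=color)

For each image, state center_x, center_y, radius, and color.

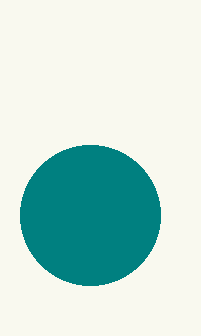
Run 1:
center_x = 90
center_y = 215
radius = 70
color = 'teal'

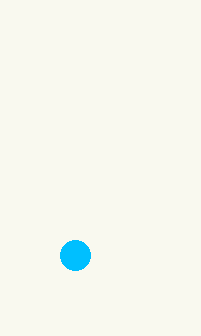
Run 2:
center_x = 75
center_y = 255
radius = 15
color = 'deepskyblue'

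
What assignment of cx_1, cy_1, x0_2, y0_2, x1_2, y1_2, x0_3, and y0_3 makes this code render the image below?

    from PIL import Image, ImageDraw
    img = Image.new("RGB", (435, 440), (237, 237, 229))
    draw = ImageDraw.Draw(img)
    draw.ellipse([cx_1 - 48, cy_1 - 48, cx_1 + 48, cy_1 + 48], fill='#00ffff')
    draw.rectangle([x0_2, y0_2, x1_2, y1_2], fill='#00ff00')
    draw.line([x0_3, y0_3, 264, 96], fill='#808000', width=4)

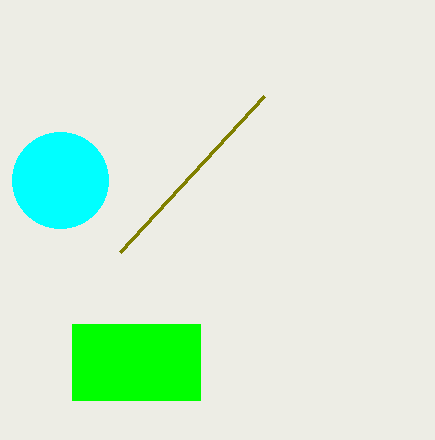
cx_1 = 60, cy_1 = 180, x0_2 = 72, y0_2 = 324, x1_2 = 200, y1_2 = 400, x0_3 = 120, y0_3 = 252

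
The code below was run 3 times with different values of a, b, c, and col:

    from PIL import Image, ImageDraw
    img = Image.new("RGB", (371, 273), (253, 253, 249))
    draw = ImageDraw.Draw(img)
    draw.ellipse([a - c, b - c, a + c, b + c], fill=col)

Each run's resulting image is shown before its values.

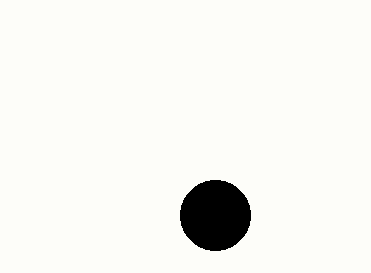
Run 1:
a = 215
b = 215
c = 35
col = 'black'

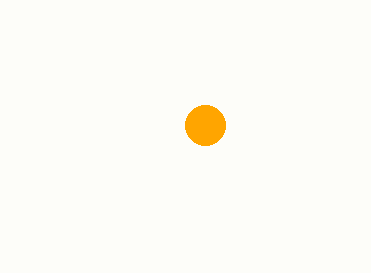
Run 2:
a = 205, b = 125, c = 20, col = 'orange'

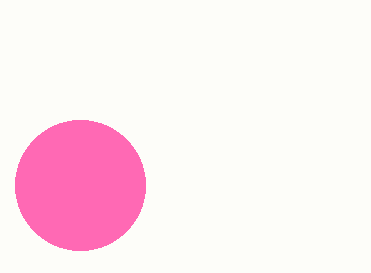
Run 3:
a = 80
b = 185
c = 65
col = 'hotpink'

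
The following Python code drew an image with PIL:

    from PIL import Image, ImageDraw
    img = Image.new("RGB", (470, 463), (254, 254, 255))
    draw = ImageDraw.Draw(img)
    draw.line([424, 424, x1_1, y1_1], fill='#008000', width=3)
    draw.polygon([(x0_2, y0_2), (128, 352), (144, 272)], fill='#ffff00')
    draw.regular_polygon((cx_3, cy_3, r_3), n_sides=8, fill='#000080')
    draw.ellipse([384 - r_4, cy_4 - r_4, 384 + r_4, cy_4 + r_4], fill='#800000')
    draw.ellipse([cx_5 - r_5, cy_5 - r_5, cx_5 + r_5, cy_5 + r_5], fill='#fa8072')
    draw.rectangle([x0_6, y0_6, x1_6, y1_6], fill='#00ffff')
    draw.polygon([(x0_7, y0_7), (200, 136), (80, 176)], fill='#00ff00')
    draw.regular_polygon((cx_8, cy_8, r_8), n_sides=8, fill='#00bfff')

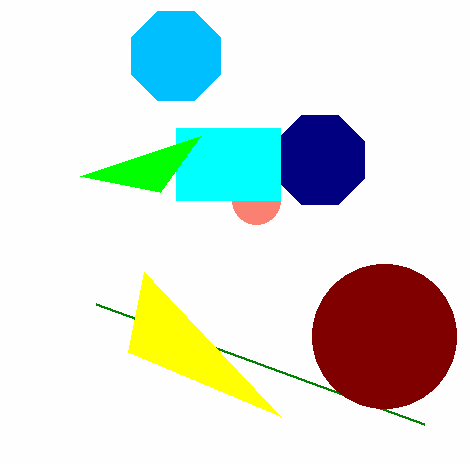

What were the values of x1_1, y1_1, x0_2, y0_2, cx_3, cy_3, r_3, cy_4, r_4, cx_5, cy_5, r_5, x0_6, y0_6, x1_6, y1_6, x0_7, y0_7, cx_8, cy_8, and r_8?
x1_1 = 96, y1_1 = 304, x0_2 = 280, y0_2 = 416, cx_3 = 320, cy_3 = 160, r_3 = 48, cy_4 = 336, r_4 = 72, cx_5 = 256, cy_5 = 200, r_5 = 24, x0_6 = 176, y0_6 = 128, x1_6 = 280, y1_6 = 200, x0_7 = 160, y0_7 = 192, cx_8 = 176, cy_8 = 56, r_8 = 48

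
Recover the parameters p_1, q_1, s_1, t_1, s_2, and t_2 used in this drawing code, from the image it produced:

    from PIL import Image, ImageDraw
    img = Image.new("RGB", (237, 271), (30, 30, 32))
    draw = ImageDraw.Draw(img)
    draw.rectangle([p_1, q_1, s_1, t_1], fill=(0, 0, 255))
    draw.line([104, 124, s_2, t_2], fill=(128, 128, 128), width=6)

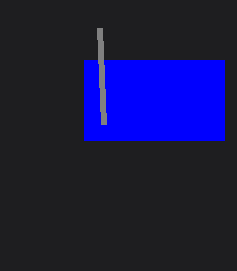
p_1 = 84; q_1 = 60; s_1 = 224; t_1 = 140; s_2 = 100; t_2 = 28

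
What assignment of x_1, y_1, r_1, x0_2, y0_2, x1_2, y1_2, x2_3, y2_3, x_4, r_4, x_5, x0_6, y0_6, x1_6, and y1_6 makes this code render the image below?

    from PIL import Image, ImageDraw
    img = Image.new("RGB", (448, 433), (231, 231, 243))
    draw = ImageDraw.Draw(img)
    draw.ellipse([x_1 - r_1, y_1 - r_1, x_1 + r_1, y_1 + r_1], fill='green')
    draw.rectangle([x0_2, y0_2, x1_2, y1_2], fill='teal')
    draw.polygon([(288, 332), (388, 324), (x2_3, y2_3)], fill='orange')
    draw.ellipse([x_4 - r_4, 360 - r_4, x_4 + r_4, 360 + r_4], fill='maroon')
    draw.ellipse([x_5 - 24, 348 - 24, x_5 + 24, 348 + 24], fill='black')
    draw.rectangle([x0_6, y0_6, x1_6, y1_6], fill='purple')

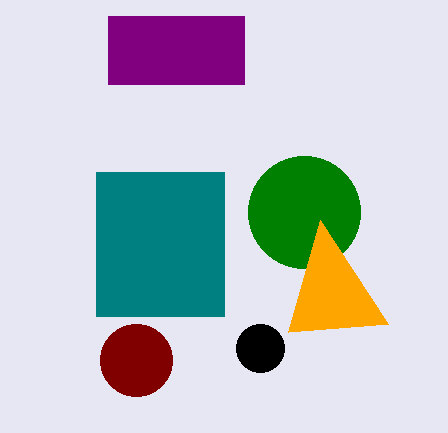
x_1 = 304
y_1 = 212
r_1 = 56
x0_2 = 96
y0_2 = 172
x1_2 = 224
y1_2 = 316
x2_3 = 320
y2_3 = 220
x_4 = 136
r_4 = 36
x_5 = 260
x0_6 = 108
y0_6 = 16
x1_6 = 244
y1_6 = 84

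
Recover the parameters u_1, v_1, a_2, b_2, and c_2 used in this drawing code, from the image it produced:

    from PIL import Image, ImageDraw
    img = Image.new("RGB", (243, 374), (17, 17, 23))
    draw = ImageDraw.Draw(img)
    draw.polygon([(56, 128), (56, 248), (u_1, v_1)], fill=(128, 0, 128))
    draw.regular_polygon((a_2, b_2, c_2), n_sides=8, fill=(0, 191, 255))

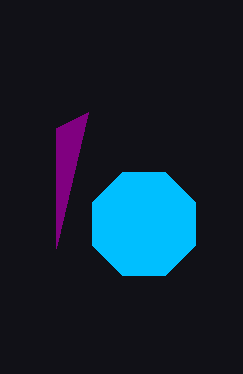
u_1 = 88
v_1 = 112
a_2 = 144
b_2 = 224
c_2 = 56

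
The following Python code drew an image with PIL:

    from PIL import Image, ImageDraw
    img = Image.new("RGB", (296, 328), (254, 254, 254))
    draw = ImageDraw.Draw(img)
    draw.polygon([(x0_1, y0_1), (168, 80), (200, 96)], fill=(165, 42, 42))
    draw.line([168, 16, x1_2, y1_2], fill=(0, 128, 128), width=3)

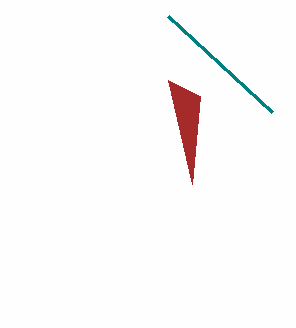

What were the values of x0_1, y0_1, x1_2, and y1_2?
x0_1 = 192; y0_1 = 184; x1_2 = 272; y1_2 = 112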